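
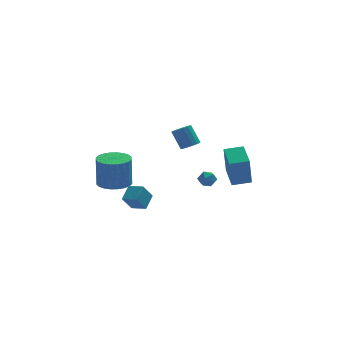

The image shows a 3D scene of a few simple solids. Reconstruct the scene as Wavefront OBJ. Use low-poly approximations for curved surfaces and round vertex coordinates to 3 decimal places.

v -3.957 -1.136 0.891
v -3.069 -0.7 0.872
v -3.074 -0.608 2.75
v -3.963 -1.044 2.769
v -3.303 -0.393 0.857
v -3.309 -0.302 2.734
v -3.637 -0.2 0.846
v -3.643 -0.108 2.724
v -4.02 -0.149 0.843
v -4.026 -0.057 2.721
v -4.394 -0.248 0.847
v -4.399 -0.157 2.724
v -4.701 -0.483 0.857
v -4.706 -0.391 2.735
v -4.894 -0.816 0.873
v -4.899 -0.725 2.751
v -4.945 -1.199 0.891
v -4.951 -1.107 2.769
v -4.846 -1.572 0.91
v -4.851 -1.48 2.788
v -4.611 -1.878 0.926
v -4.617 -1.787 2.803
v -4.277 -2.072 0.936
v -4.283 -1.98 2.814
v -3.894 -2.123 0.939
v -3.9 -2.031 2.817
v -3.521 -2.023 0.936
v -3.526 -1.932 2.813
v -3.214 -1.789 0.925
v -3.219 -1.697 2.803
v -3.021 -1.455 0.909
v -3.026 -1.364 2.787
v -2.969 -1.073 0.891
v -2.975 -0.981 2.769
v -2.457 -2.875 -0.3
v -3.021 -3.207 0.646
v -3.169 -2.286 -0.518
v -3.733 -2.618 0.428
v -1.987 -2.102 0.252
v -2.551 -2.434 1.198
v -2.699 -1.513 0.034
v -3.263 -1.845 0.98
v 3.265 2.385 -1.835
v 3.021 1.93 0.169
v 3.227 4.014 -1.47
v 2.984 3.56 0.534
v 4.436 2.38 -1.694
v 4.193 1.926 0.31
v 4.399 4.01 -1.329
v 4.155 3.555 0.675
v 0.417 -0.226 2.987
v 0.726 -0.627 3.309
v 0.293 -0.074 4.415
v -0.017 0.326 4.093
v 0.922 -0.39 3.267
v 0.488 0.163 4.373
v 0.982 -0.108 3.15
v 0.549 0.445 4.255
v 0.891 0.141 2.989
v 0.457 0.694 4.095
v 0.673 0.293 2.828
v 0.239 0.845 3.934
v 0.386 0.305 2.71
v -0.048 0.857 3.815
v 0.107 0.174 2.665
v -0.326 0.727 3.771
v -0.088 -0.063 2.707
v -0.522 0.49 3.813
v -0.149 -0.345 2.825
v -0.582 0.208 3.93
v -0.057 -0.594 2.985
v -0.491 -0.041 4.091
v 0.161 -0.745 3.146
v -0.273 -0.193 4.252
v 0.448 -0.757 3.265
v 0.014 -0.205 4.37
v 1.516 3.966 -1.995
v 1.845 4.504 -2.015
v 2.375 3.436 -2.145
v 2.704 3.974 -2.165
v 2.448 3.78 -1.622
v 1.917 4.108 -1.529
v 2.303 3.832 -2.631
v 1.772 4.16 -2.538
v 2.331 4.421 -2.408
v 2.421 4.389 -1.784
v 1.799 3.551 -2.376
v 1.889 3.519 -1.752
f 2 1 5
f 2 5 3
f 3 5 6
f 3 6 4
f 5 1 7
f 5 7 6
f 6 7 8
f 6 8 4
f 7 1 9
f 7 9 8
f 8 9 10
f 8 10 4
f 9 1 11
f 9 11 10
f 10 11 12
f 10 12 4
f 11 1 13
f 11 13 12
f 12 13 14
f 12 14 4
f 13 1 15
f 13 15 14
f 14 15 16
f 14 16 4
f 15 1 17
f 15 17 16
f 16 17 18
f 16 18 4
f 17 1 19
f 17 19 18
f 18 19 20
f 18 20 4
f 19 1 21
f 19 21 20
f 20 21 22
f 20 22 4
f 21 1 23
f 21 23 22
f 22 23 24
f 22 24 4
f 23 1 25
f 23 25 24
f 24 25 26
f 24 26 4
f 25 1 27
f 25 27 26
f 26 27 28
f 26 28 4
f 27 1 29
f 27 29 28
f 28 29 30
f 28 30 4
f 29 1 31
f 29 31 30
f 30 31 32
f 30 32 4
f 31 1 33
f 31 33 32
f 32 33 34
f 32 34 4
f 33 1 2
f 33 2 34
f 34 2 3
f 34 3 4
f 36 38 35
f 39 36 35
f 35 38 37
f 37 39 35
f 36 42 38
f 40 36 39
f 40 42 36
f 38 42 37
f 41 39 37
f 37 42 41
f 41 40 39
f 42 40 41
f 44 46 43
f 47 44 43
f 43 46 45
f 45 47 43
f 44 50 46
f 48 44 47
f 48 50 44
f 46 50 45
f 49 47 45
f 45 50 49
f 49 48 47
f 50 48 49
f 52 51 55
f 52 55 53
f 53 55 56
f 53 56 54
f 55 51 57
f 55 57 56
f 56 57 58
f 56 58 54
f 57 51 59
f 57 59 58
f 58 59 60
f 58 60 54
f 59 51 61
f 59 61 60
f 60 61 62
f 60 62 54
f 61 51 63
f 61 63 62
f 62 63 64
f 62 64 54
f 63 51 65
f 63 65 64
f 64 65 66
f 64 66 54
f 65 51 67
f 65 67 66
f 66 67 68
f 66 68 54
f 67 51 69
f 67 69 68
f 68 69 70
f 68 70 54
f 69 51 71
f 69 71 70
f 70 71 72
f 70 72 54
f 71 51 73
f 71 73 72
f 72 73 74
f 72 74 54
f 73 51 75
f 73 75 74
f 74 75 76
f 74 76 54
f 75 51 52
f 75 52 76
f 76 52 53
f 76 53 54
f 77 88 82
f 77 82 78
f 77 78 84
f 77 84 87
f 77 87 88
f 78 82 86
f 82 88 81
f 88 87 79
f 87 84 83
f 84 78 85
f 80 86 81
f 80 81 79
f 80 79 83
f 80 83 85
f 80 85 86
f 81 86 82
f 79 81 88
f 83 79 87
f 85 83 84
f 86 85 78



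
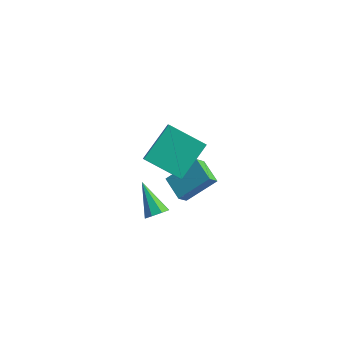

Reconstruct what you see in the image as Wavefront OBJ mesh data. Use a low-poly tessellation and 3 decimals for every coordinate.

v -2.018 -1.261 2.864
v -1.813 0.443 4.058
v -2.37 -0.815 2.288
v -2.165 0.889 3.481
v -0.255 -0.909 2.059
v -0.05 0.795 3.252
v -0.607 -0.463 1.482
v -0.402 1.241 2.676
v -2.805 2.334 -2.565
v -2.894 1.794 -1.954
v -1.819 3.451 -1.434
v -1.908 2.911 -0.823
v -1.692 1.729 -2.937
v -1.781 1.189 -2.326
v -0.706 2.846 -1.806
v -0.795 2.306 -1.195
v -2.376 0.275 -3.083
v -1.909 0.579 -2.747
v -3.664 0.965 -1.917
v -2.092 0.859 -3.115
v -2.441 0.797 -3.464
v -2.752 0.43 -3.59
v -2.842 -0.029 -3.419
v -2.659 -0.309 -3.051
v -2.31 -0.247 -2.702
v -2 0.12 -2.576
f 2 4 1
f 5 2 1
f 1 4 3
f 3 5 1
f 2 8 4
f 6 2 5
f 6 8 2
f 4 8 3
f 7 5 3
f 3 8 7
f 7 6 5
f 8 6 7
f 10 12 9
f 13 10 9
f 9 12 11
f 11 13 9
f 10 16 12
f 14 10 13
f 14 16 10
f 12 16 11
f 15 13 11
f 11 16 15
f 15 14 13
f 16 14 15
f 18 17 20
f 18 20 19
f 20 17 21
f 20 21 19
f 21 17 22
f 21 22 19
f 22 17 23
f 22 23 19
f 23 17 24
f 23 24 19
f 24 17 25
f 24 25 19
f 25 17 26
f 25 26 19
f 26 17 18
f 26 18 19



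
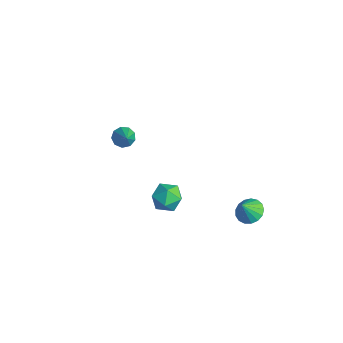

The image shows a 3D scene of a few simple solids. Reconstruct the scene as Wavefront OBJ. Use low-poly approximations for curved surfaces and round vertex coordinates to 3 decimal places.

v -3.886 -1.061 -0.74
v -3.528 -1.361 -1.206
v -2.754 -1.479 0.4
v -3.404 -0.929 -1.17
v -3.505 -0.558 -0.934
v -3.785 -0.423 -0.606
v -4.112 -0.586 -0.341
v -4.333 -0.972 -0.263
v -4.345 -1.399 -0.407
v -4.143 -1.668 -0.708
v -3.82 -1.653 -1.023
v 3.032 -2.371 1.979
v 3.884 -2.118 1.816
v 3.516 -3.622 2.564
v 4.368 -3.369 2.401
v 3.88 -2.937 3.028
v 3.581 -2.164 2.666
v 3.819 -3.576 1.714
v 3.52 -2.803 1.352
v 4.371 -2.862 1.652
v 4.409 -2.467 2.465
v 2.991 -3.273 1.915
v 3.029 -2.878 2.728
v 2.882 2.656 -3.208
v 3.314 2.078 -3.575
v 2.978 2.084 -2.192
v 3.582 2.332 -3.457
v 3.689 2.661 -3.281
v 3.611 2.989 -3.089
v 3.366 3.24 -2.925
v 3.01 3.358 -2.825
v 2.625 3.315 -2.813
v 2.299 3.121 -2.891
v 2.106 2.82 -3.042
v 2.091 2.482 -3.231
v 2.257 2.184 -3.415
v 2.566 1.994 -3.551
v 2.948 1.956 -3.609
f 2 1 4
f 2 4 3
f 4 1 5
f 4 5 3
f 5 1 6
f 5 6 3
f 6 1 7
f 6 7 3
f 7 1 8
f 7 8 3
f 8 1 9
f 8 9 3
f 9 1 10
f 9 10 3
f 10 1 11
f 10 11 3
f 11 1 2
f 11 2 3
f 12 23 17
f 12 17 13
f 12 13 19
f 12 19 22
f 12 22 23
f 13 17 21
f 17 23 16
f 23 22 14
f 22 19 18
f 19 13 20
f 15 21 16
f 15 16 14
f 15 14 18
f 15 18 20
f 15 20 21
f 16 21 17
f 14 16 23
f 18 14 22
f 20 18 19
f 21 20 13
f 25 24 27
f 25 27 26
f 27 24 28
f 27 28 26
f 28 24 29
f 28 29 26
f 29 24 30
f 29 30 26
f 30 24 31
f 30 31 26
f 31 24 32
f 31 32 26
f 32 24 33
f 32 33 26
f 33 24 34
f 33 34 26
f 34 24 35
f 34 35 26
f 35 24 36
f 35 36 26
f 36 24 37
f 36 37 26
f 37 24 38
f 37 38 26
f 38 24 25
f 38 25 26



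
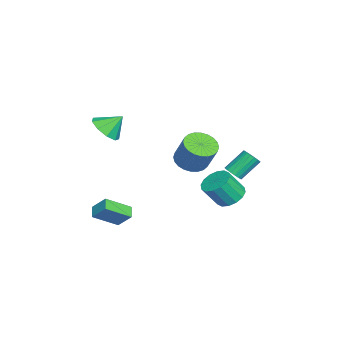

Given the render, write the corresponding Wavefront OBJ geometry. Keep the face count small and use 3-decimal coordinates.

v -0.389 -4.324 1.596
v 0.64 -4.072 1.564
v -0.591 -3.376 2.564
v 0.271 -3.666 1.09
v -0.407 -3.568 0.853
v -1.077 -3.824 0.963
v -1.425 -4.313 1.369
v -1.288 -4.808 1.882
v -0.73 -5.076 2.26
v -0.013 -4.992 2.328
v 0.528 -4.596 2.053
v -2.64 0.169 -1.7
v -2.159 0.948 -2.214
v -1.46 1.611 -0.553
v -1.94 0.831 -0.04
v -2.521 1.119 -2.13
v -1.822 1.782 -0.469
v -2.902 1.146 -1.98
v -2.202 1.809 -0.319
v -3.242 1.024 -1.788
v -2.543 1.687 -0.127
v -3.491 0.772 -1.583
v -2.792 1.434 0.078
v -3.61 0.427 -1.395
v -2.911 1.09 0.266
v -3.582 0.044 -1.254
v -2.883 0.707 0.407
v -3.41 -0.321 -1.181
v -2.711 0.342 0.48
v -3.12 -0.611 -1.187
v -2.421 0.052 0.474
v -2.758 -0.782 -1.271
v -2.059 -0.119 0.39
v -2.378 -0.809 -1.421
v -1.678 -0.146 0.24
v -2.037 -0.687 -1.613
v -1.338 -0.024 0.048
v -1.788 -0.434 -1.818
v -1.089 0.228 -0.157
v -1.669 -0.09 -2.006
v -0.97 0.573 -0.345
v -1.697 0.293 -2.147
v -0.998 0.956 -0.486
v -1.869 0.658 -2.22
v -1.17 1.321 -0.559
v -0.504 2.795 -1.475
v -0.154 3.251 -1.679
v -0.786 4.241 -0.548
v -1.136 3.785 -0.345
v -0.379 3.277 -1.828
v -1.011 4.267 -0.697
v -0.63 3.208 -1.907
v -1.262 4.197 -0.776
v -0.855 3.057 -1.9
v -1.487 4.046 -0.77
v -1.011 2.854 -1.81
v -1.643 3.843 -0.679
v -1.066 2.639 -1.653
v -1.698 3.629 -0.522
v -1.01 2.455 -1.461
v -1.642 3.445 -0.33
v -0.854 2.339 -1.272
v -1.486 3.329 -0.141
v -0.629 2.313 -1.123
v -1.261 3.303 0.008
v -0.378 2.383 -1.044
v -1.01 3.372 0.087
v -0.153 2.534 -1.05
v -0.785 3.523 0.08
v 0.003 2.737 -1.141
v -0.629 3.726 -0.01
v 0.058 2.951 -1.298
v -0.574 3.941 -0.167
v 0.002 3.135 -1.49
v -0.63 4.125 -0.359
v 1.298 -4.824 -3.742
v 1.624 -4.01 -2.837
v 0.602 -3.489 -4.692
v 0.929 -2.675 -3.787
v 2.031 -4.705 -4.113
v 2.358 -3.891 -3.208
v 1.336 -3.37 -5.063
v 1.662 -2.556 -4.158
v -1.475 2.599 -3.826
v -0.594 3.004 -3.836
v -0.184 2.146 -2.463
v -1.065 1.741 -2.454
v -0.876 3.314 -3.558
v -0.466 2.455 -2.186
v -1.318 3.431 -3.353
v -0.909 2.573 -1.98
v -1.803 3.326 -3.274
v -1.393 2.467 -1.901
v -2.2 3.026 -3.343
v -1.79 2.167 -1.97
v -2.402 2.612 -3.542
v -1.992 1.753 -2.169
v -2.356 2.194 -3.817
v -1.946 1.336 -2.444
v -2.074 1.885 -4.094
v -1.664 1.026 -2.722
v -1.631 1.767 -4.3
v -1.222 0.909 -2.927
v -1.147 1.873 -4.379
v -0.737 1.014 -3.006
v -0.75 2.173 -4.31
v -0.34 1.314 -2.937
v -0.548 2.587 -4.111
v -0.138 1.728 -2.738
f 2 1 4
f 2 4 3
f 4 1 5
f 4 5 3
f 5 1 6
f 5 6 3
f 6 1 7
f 6 7 3
f 7 1 8
f 7 8 3
f 8 1 9
f 8 9 3
f 9 1 10
f 9 10 3
f 10 1 11
f 10 11 3
f 11 1 2
f 11 2 3
f 13 12 16
f 13 16 14
f 14 16 17
f 14 17 15
f 16 12 18
f 16 18 17
f 17 18 19
f 17 19 15
f 18 12 20
f 18 20 19
f 19 20 21
f 19 21 15
f 20 12 22
f 20 22 21
f 21 22 23
f 21 23 15
f 22 12 24
f 22 24 23
f 23 24 25
f 23 25 15
f 24 12 26
f 24 26 25
f 25 26 27
f 25 27 15
f 26 12 28
f 26 28 27
f 27 28 29
f 27 29 15
f 28 12 30
f 28 30 29
f 29 30 31
f 29 31 15
f 30 12 32
f 30 32 31
f 31 32 33
f 31 33 15
f 32 12 34
f 32 34 33
f 33 34 35
f 33 35 15
f 34 12 36
f 34 36 35
f 35 36 37
f 35 37 15
f 36 12 38
f 36 38 37
f 37 38 39
f 37 39 15
f 38 12 40
f 38 40 39
f 39 40 41
f 39 41 15
f 40 12 42
f 40 42 41
f 41 42 43
f 41 43 15
f 42 12 44
f 42 44 43
f 43 44 45
f 43 45 15
f 44 12 13
f 44 13 45
f 45 13 14
f 45 14 15
f 47 46 50
f 47 50 48
f 48 50 51
f 48 51 49
f 50 46 52
f 50 52 51
f 51 52 53
f 51 53 49
f 52 46 54
f 52 54 53
f 53 54 55
f 53 55 49
f 54 46 56
f 54 56 55
f 55 56 57
f 55 57 49
f 56 46 58
f 56 58 57
f 57 58 59
f 57 59 49
f 58 46 60
f 58 60 59
f 59 60 61
f 59 61 49
f 60 46 62
f 60 62 61
f 61 62 63
f 61 63 49
f 62 46 64
f 62 64 63
f 63 64 65
f 63 65 49
f 64 46 66
f 64 66 65
f 65 66 67
f 65 67 49
f 66 46 68
f 66 68 67
f 67 68 69
f 67 69 49
f 68 46 70
f 68 70 69
f 69 70 71
f 69 71 49
f 70 46 72
f 70 72 71
f 71 72 73
f 71 73 49
f 72 46 74
f 72 74 73
f 73 74 75
f 73 75 49
f 74 46 47
f 74 47 75
f 75 47 48
f 75 48 49
f 77 79 76
f 80 77 76
f 76 79 78
f 78 80 76
f 77 83 79
f 81 77 80
f 81 83 77
f 79 83 78
f 82 80 78
f 78 83 82
f 82 81 80
f 83 81 82
f 85 84 88
f 85 88 86
f 86 88 89
f 86 89 87
f 88 84 90
f 88 90 89
f 89 90 91
f 89 91 87
f 90 84 92
f 90 92 91
f 91 92 93
f 91 93 87
f 92 84 94
f 92 94 93
f 93 94 95
f 93 95 87
f 94 84 96
f 94 96 95
f 95 96 97
f 95 97 87
f 96 84 98
f 96 98 97
f 97 98 99
f 97 99 87
f 98 84 100
f 98 100 99
f 99 100 101
f 99 101 87
f 100 84 102
f 100 102 101
f 101 102 103
f 101 103 87
f 102 84 104
f 102 104 103
f 103 104 105
f 103 105 87
f 104 84 106
f 104 106 105
f 105 106 107
f 105 107 87
f 106 84 108
f 106 108 107
f 107 108 109
f 107 109 87
f 108 84 85
f 108 85 109
f 109 85 86
f 109 86 87



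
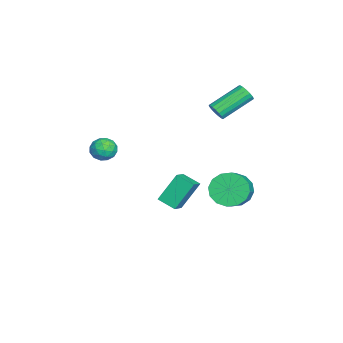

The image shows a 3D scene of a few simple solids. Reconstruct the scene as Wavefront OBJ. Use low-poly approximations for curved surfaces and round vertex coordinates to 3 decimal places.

v 1.298 -2.744 1.953
v 1.783 -2.182 2.103
v 2.237 -3.518 1.817
v 2.722 -2.956 1.967
v 2.274 -3.226 2.514
v 1.693 -2.748 2.599
v 2.327 -2.952 1.321
v 1.746 -2.474 1.406
v 2.418 -2.311 1.713
v 2.386 -2.48 2.45
v 1.634 -3.22 1.47
v 1.602 -3.389 2.207
v 1.458 -2.395 2.04
v 2.562 -3.305 1.88
v 2.299 -3.464 2.201
v 2.584 -3.133 2.29
v 1.405 -2.728 2.331
v 1.69 -2.397 2.42
v 1.979 -3.011 2.661
v 2.33 -3.303 1.5
v 2.615 -2.972 1.589
v 1.436 -2.567 1.63
v 1.721 -2.236 1.719
v 2.041 -2.689 1.259
v 2.116 -2.14 1.899
v 2.669 -2.595 1.819
v 2.436 -2.593 1.44
v 2.095 -2.312 1.489
v 2.097 -2.24 2.333
v 2.65 -2.695 2.252
v 2.386 -2.854 2.574
v 2.045 -2.573 2.624
v 2.471 -2.316 2.103
v 1.37 -3.005 1.668
v 1.923 -3.46 1.587
v 1.975 -3.127 1.296
v 1.634 -2.846 1.346
v 1.351 -3.105 2.101
v 1.904 -3.56 2.021
v 1.925 -3.388 2.431
v 1.584 -3.107 2.48
v 1.549 -3.384 1.817
v 2.481 3.732 -0.297
v 3.039 3.664 -1.173
v 4.397 3.54 -0.298
v 3.839 3.608 0.577
v 3.016 4.19 -1.063
v 4.374 4.066 -0.188
v 2.85 4.594 -0.748
v 4.208 4.47 0.127
v 2.585 4.767 -0.312
v 3.943 4.643 0.563
v 2.292 4.662 0.127
v 3.65 4.538 1.002
v 2.05 4.309 0.453
v 3.408 4.185 1.328
v 1.923 3.8 0.578
v 3.281 3.676 1.453
v 1.946 3.274 0.468
v 3.304 3.15 1.343
v 2.112 2.87 0.153
v 3.47 2.746 1.028
v 2.377 2.697 -0.283
v 3.735 2.573 0.592
v 2.67 2.802 -0.722
v 4.028 2.678 0.153
v 2.912 3.155 -1.048
v 4.27 3.031 -0.173
v -1.939 -0.227 -4.049
v -2.524 0.711 -2.479
v -1.47 0.723 -4.441
v -2.055 1.661 -2.872
v -1.005 -0.481 -3.548
v -1.59 0.457 -1.979
v -0.536 0.469 -3.941
v -1.121 1.407 -2.371
v -2.662 2.406 2.315
v -2.416 2.235 2.823
v -3.453 3.742 3.834
v -3.698 3.914 3.325
v -2.235 2.427 2.722
v -3.272 3.934 3.733
v -2.152 2.614 2.528
v -3.189 4.121 3.539
v -2.186 2.754 2.285
v -3.223 4.261 3.296
v -2.328 2.814 2.049
v -3.365 4.321 3.059
v -2.547 2.781 1.873
v -3.584 4.288 2.884
v -2.792 2.662 1.799
v -3.829 4.169 2.81
v -3.007 2.485 1.843
v -4.044 3.992 2.854
v -3.143 2.289 1.995
v -4.18 3.796 3.006
v -3.169 2.121 2.22
v -4.206 3.628 3.231
v -3.078 2.018 2.467
v -4.115 3.525 3.478
v -2.892 2.004 2.679
v -3.929 3.511 3.69
v -2.653 2.082 2.807
v -3.69 3.589 3.818
f 1 38 17
f 38 12 41
f 17 41 6
f 38 41 17
f 1 17 13
f 17 6 18
f 13 18 2
f 17 18 13
f 1 13 22
f 13 2 23
f 22 23 8
f 13 23 22
f 1 22 34
f 22 8 37
f 34 37 11
f 22 37 34
f 1 34 38
f 34 11 42
f 38 42 12
f 34 42 38
f 2 18 29
f 18 6 32
f 29 32 10
f 18 32 29
f 6 41 19
f 41 12 40
f 19 40 5
f 41 40 19
f 12 42 39
f 42 11 35
f 39 35 3
f 42 35 39
f 11 37 36
f 37 8 24
f 36 24 7
f 37 24 36
f 8 23 28
f 23 2 25
f 28 25 9
f 23 25 28
f 4 30 16
f 30 10 31
f 16 31 5
f 30 31 16
f 4 16 14
f 16 5 15
f 14 15 3
f 16 15 14
f 4 14 21
f 14 3 20
f 21 20 7
f 14 20 21
f 4 21 26
f 21 7 27
f 26 27 9
f 21 27 26
f 4 26 30
f 26 9 33
f 30 33 10
f 26 33 30
f 5 31 19
f 31 10 32
f 19 32 6
f 31 32 19
f 3 15 39
f 15 5 40
f 39 40 12
f 15 40 39
f 7 20 36
f 20 3 35
f 36 35 11
f 20 35 36
f 9 27 28
f 27 7 24
f 28 24 8
f 27 24 28
f 10 33 29
f 33 9 25
f 29 25 2
f 33 25 29
f 44 43 47
f 44 47 45
f 45 47 48
f 45 48 46
f 47 43 49
f 47 49 48
f 48 49 50
f 48 50 46
f 49 43 51
f 49 51 50
f 50 51 52
f 50 52 46
f 51 43 53
f 51 53 52
f 52 53 54
f 52 54 46
f 53 43 55
f 53 55 54
f 54 55 56
f 54 56 46
f 55 43 57
f 55 57 56
f 56 57 58
f 56 58 46
f 57 43 59
f 57 59 58
f 58 59 60
f 58 60 46
f 59 43 61
f 59 61 60
f 60 61 62
f 60 62 46
f 61 43 63
f 61 63 62
f 62 63 64
f 62 64 46
f 63 43 65
f 63 65 64
f 64 65 66
f 64 66 46
f 65 43 67
f 65 67 66
f 66 67 68
f 66 68 46
f 67 43 44
f 67 44 68
f 68 44 45
f 68 45 46
f 70 72 69
f 73 70 69
f 69 72 71
f 71 73 69
f 70 76 72
f 74 70 73
f 74 76 70
f 72 76 71
f 75 73 71
f 71 76 75
f 75 74 73
f 76 74 75
f 78 77 81
f 78 81 79
f 79 81 82
f 79 82 80
f 81 77 83
f 81 83 82
f 82 83 84
f 82 84 80
f 83 77 85
f 83 85 84
f 84 85 86
f 84 86 80
f 85 77 87
f 85 87 86
f 86 87 88
f 86 88 80
f 87 77 89
f 87 89 88
f 88 89 90
f 88 90 80
f 89 77 91
f 89 91 90
f 90 91 92
f 90 92 80
f 91 77 93
f 91 93 92
f 92 93 94
f 92 94 80
f 93 77 95
f 93 95 94
f 94 95 96
f 94 96 80
f 95 77 97
f 95 97 96
f 96 97 98
f 96 98 80
f 97 77 99
f 97 99 98
f 98 99 100
f 98 100 80
f 99 77 101
f 99 101 100
f 100 101 102
f 100 102 80
f 101 77 103
f 101 103 102
f 102 103 104
f 102 104 80
f 103 77 78
f 103 78 104
f 104 78 79
f 104 79 80



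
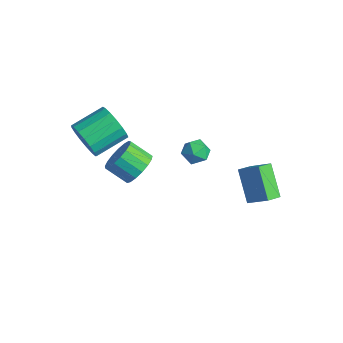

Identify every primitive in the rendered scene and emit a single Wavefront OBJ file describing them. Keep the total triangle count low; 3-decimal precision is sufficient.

v 0.888 -2.237 1.183
v 1.479 -2.152 1.935
v 0.583 -2.778 2.709
v -0.008 -2.863 1.957
v 1.225 -1.769 1.95
v 0.329 -2.395 2.725
v 0.894 -1.494 1.79
v -0.002 -2.12 2.565
v 0.562 -1.388 1.491
v -0.335 -2.015 2.266
v 0.304 -1.477 1.121
v -0.592 -2.104 1.896
v 0.18 -1.741 0.765
v -0.716 -2.367 1.54
v 0.219 -2.117 0.505
v -0.677 -2.744 1.28
v 0.41 -2.522 0.4
v -0.486 -3.148 1.175
v 0.712 -2.861 0.474
v -0.185 -3.487 1.249
v 1.053 -3.057 0.711
v 0.157 -3.683 1.486
v 1.357 -3.065 1.056
v 0.461 -3.691 1.83
v 1.553 -2.884 1.429
v 0.657 -3.51 2.204
v 1.597 -2.554 1.747
v 0.701 -3.18 2.521
v -2.012 3.392 -2.112
v -1.385 3.588 -2.621
v -1.855 2.092 -2.419
v -1.228 2.288 -2.928
v -1.138 2.371 -2.106
v -1.235 3.174 -1.917
v -2.005 2.506 -3.123
v -2.102 3.309 -2.934
v -1.381 3.04 -3.246
v -0.845 2.957 -2.617
v -2.395 2.723 -2.423
v -1.859 2.64 -1.794
v -1.072 -4.066 2.841
v -0.493 -4.375 3.66
v -0.388 -2.642 4.238
v -0.968 -2.334 3.419
v -0.153 -4.276 3.303
v -0.048 -2.543 3.881
v -0.024 -4.13 2.84
v 0.081 -2.397 3.418
v -0.136 -3.968 2.377
v -0.031 -2.235 2.955
v -0.461 -3.83 2.02
v -0.357 -2.097 2.599
v -0.927 -3.745 1.852
v -0.822 -2.012 2.43
v -1.426 -3.734 1.91
v -1.322 -2.001 2.488
v -1.844 -3.8 2.181
v -1.74 -2.067 2.759
v -2.086 -3.926 2.603
v -1.981 -2.193 3.182
v -2.095 -4.085 3.08
v -1.99 -2.352 3.659
v -1.869 -4.239 3.502
v -1.765 -2.506 4.081
v -1.462 -4.354 3.773
v -1.357 -2.621 4.351
v -0.965 -4.403 3.83
v -0.86 -2.67 4.408
v 3.964 1.883 -1.41
v 2.674 2.261 -0.025
v 3.818 2.745 -1.781
v 2.528 3.123 -0.396
v 4.932 2.377 -0.644
v 3.642 2.755 0.741
v 4.786 3.239 -1.015
v 3.496 3.617 0.37
f 2 1 5
f 2 5 3
f 3 5 6
f 3 6 4
f 5 1 7
f 5 7 6
f 6 7 8
f 6 8 4
f 7 1 9
f 7 9 8
f 8 9 10
f 8 10 4
f 9 1 11
f 9 11 10
f 10 11 12
f 10 12 4
f 11 1 13
f 11 13 12
f 12 13 14
f 12 14 4
f 13 1 15
f 13 15 14
f 14 15 16
f 14 16 4
f 15 1 17
f 15 17 16
f 16 17 18
f 16 18 4
f 17 1 19
f 17 19 18
f 18 19 20
f 18 20 4
f 19 1 21
f 19 21 20
f 20 21 22
f 20 22 4
f 21 1 23
f 21 23 22
f 22 23 24
f 22 24 4
f 23 1 25
f 23 25 24
f 24 25 26
f 24 26 4
f 25 1 27
f 25 27 26
f 26 27 28
f 26 28 4
f 27 1 2
f 27 2 28
f 28 2 3
f 28 3 4
f 29 40 34
f 29 34 30
f 29 30 36
f 29 36 39
f 29 39 40
f 30 34 38
f 34 40 33
f 40 39 31
f 39 36 35
f 36 30 37
f 32 38 33
f 32 33 31
f 32 31 35
f 32 35 37
f 32 37 38
f 33 38 34
f 31 33 40
f 35 31 39
f 37 35 36
f 38 37 30
f 42 41 45
f 42 45 43
f 43 45 46
f 43 46 44
f 45 41 47
f 45 47 46
f 46 47 48
f 46 48 44
f 47 41 49
f 47 49 48
f 48 49 50
f 48 50 44
f 49 41 51
f 49 51 50
f 50 51 52
f 50 52 44
f 51 41 53
f 51 53 52
f 52 53 54
f 52 54 44
f 53 41 55
f 53 55 54
f 54 55 56
f 54 56 44
f 55 41 57
f 55 57 56
f 56 57 58
f 56 58 44
f 57 41 59
f 57 59 58
f 58 59 60
f 58 60 44
f 59 41 61
f 59 61 60
f 60 61 62
f 60 62 44
f 61 41 63
f 61 63 62
f 62 63 64
f 62 64 44
f 63 41 65
f 63 65 64
f 64 65 66
f 64 66 44
f 65 41 67
f 65 67 66
f 66 67 68
f 66 68 44
f 67 41 42
f 67 42 68
f 68 42 43
f 68 43 44
f 70 72 69
f 73 70 69
f 69 72 71
f 71 73 69
f 70 76 72
f 74 70 73
f 74 76 70
f 72 76 71
f 75 73 71
f 71 76 75
f 75 74 73
f 76 74 75



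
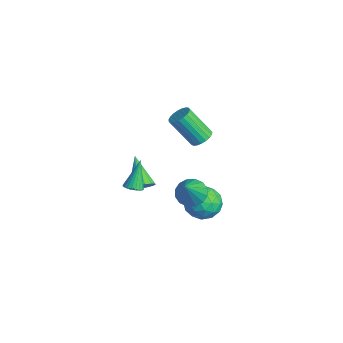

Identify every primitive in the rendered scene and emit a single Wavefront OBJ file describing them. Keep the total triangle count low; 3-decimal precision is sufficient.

v 0.264 -4.121 -1.651
v 0.746 -4.189 -1.441
v -0.284 -3.499 -0.189
v 0.762 -3.997 -1.517
v 0.702 -3.824 -1.613
v 0.575 -3.696 -1.714
v 0.401 -3.633 -1.807
v 0.206 -3.644 -1.875
v 0.02 -3.727 -1.909
v -0.129 -3.871 -1.904
v -0.218 -4.052 -1.861
v -0.234 -4.244 -1.785
v -0.174 -4.417 -1.689
v -0.047 -4.545 -1.587
v 0.127 -4.608 -1.495
v 0.322 -4.597 -1.426
v 0.508 -4.514 -1.392
v 0.657 -4.37 -1.397
v -3.615 1.212 -2.748
v -3.015 0.94 -2.627
v -3.764 -0.003 -1.031
v -4.365 0.268 -1.152
v -3.002 1.177 -2.481
v -3.751 0.233 -0.884
v -3.095 1.42 -2.381
v -3.844 0.476 -0.785
v -3.278 1.627 -2.345
v -4.027 0.683 -0.748
v -3.519 1.762 -2.378
v -4.269 0.818 -0.782
v -3.777 1.802 -2.475
v -4.527 0.858 -0.879
v -4.007 1.74 -2.62
v -4.757 0.796 -1.024
v -4.169 1.587 -2.787
v -4.919 0.643 -1.19
v -4.236 1.368 -2.947
v -4.985 0.425 -1.351
v -4.195 1.123 -3.073
v -4.944 0.18 -1.476
v -4.054 0.893 -3.142
v -4.803 -0.05 -1.546
v -3.837 0.718 -3.144
v -4.586 -0.225 -1.547
v -3.582 0.629 -3.077
v -4.331 -0.315 -1.481
v -3.332 0.64 -2.953
v -4.082 -0.303 -1.357
v -3.132 0.75 -2.794
v -3.881 -0.193 -1.198
v 2.295 -1.94 -1.119
v 2.984 -1.613 -1.39
v 3.325 -2.74 0.539
v 2.815 -1.319 -1.143
v 2.506 -1.192 -0.889
v 2.14 -1.266 -0.697
v 1.816 -1.519 -0.618
v 1.62 -1.886 -0.674
v 1.605 -2.267 -0.848
v 1.774 -2.56 -1.095
v 2.083 -2.687 -1.349
v 2.449 -2.614 -1.54
v 2.773 -2.36 -1.619
v 2.969 -1.993 -1.564
v -1.825 -2.825 -3.815
v -1.412 -2.497 -3.354
v -3.295 -2.615 -2.645
v -1.543 -2.234 -3.566
v -1.75 -2.129 -3.845
v -1.977 -2.211 -4.115
v -2.163 -2.457 -4.305
v -2.259 -2.801 -4.364
v -2.238 -3.152 -4.275
v -2.107 -3.415 -4.064
v -1.9 -3.52 -3.785
v -1.674 -3.438 -3.515
v -1.487 -3.193 -3.325
v -1.392 -2.848 -3.266
v 1.811 -0.225 -2.449
v 2.405 -0.665 -1.746
v 1.555 -1.695 -3.154
v 2.149 -2.135 -2.451
v 1.242 -1.751 -2.185
v 1.401 -0.843 -1.749
v 2.559 -1.517 -3.151
v 2.718 -0.609 -2.715
v 2.867 -1.464 -2.18
v 2.053 -1.608 -1.583
v 1.907 -0.752 -3.317
v 1.093 -0.896 -2.72
v 2.131 -0.316 -2.036
v 1.829 -2.044 -2.864
v 1.297 -1.818 -2.708
v 1.646 -2.077 -2.295
v 1.54 -0.42 -2.037
v 1.889 -0.679 -1.624
v 1.206 -1.317 -1.882
v 2.071 -1.681 -3.276
v 2.42 -1.94 -2.863
v 2.314 -0.283 -2.605
v 2.663 -0.542 -2.192
v 2.754 -1.043 -3.018
v 2.751 -1.044 -1.878
v 2.601 -1.908 -2.292
v 2.842 -1.545 -2.703
v 2.935 -1.011 -2.447
v 2.273 -1.129 -1.527
v 2.122 -1.993 -1.941
v 1.59 -1.768 -1.784
v 1.683 -1.234 -1.528
v 2.545 -1.599 -1.782
v 1.838 -0.367 -2.959
v 1.687 -1.231 -3.373
v 2.277 -1.126 -3.372
v 2.37 -0.592 -3.116
v 1.359 -0.452 -2.608
v 1.209 -1.316 -3.022
v 1.025 -1.349 -2.453
v 1.118 -0.815 -2.197
v 1.415 -0.761 -3.118
f 2 1 4
f 2 4 3
f 4 1 5
f 4 5 3
f 5 1 6
f 5 6 3
f 6 1 7
f 6 7 3
f 7 1 8
f 7 8 3
f 8 1 9
f 8 9 3
f 9 1 10
f 9 10 3
f 10 1 11
f 10 11 3
f 11 1 12
f 11 12 3
f 12 1 13
f 12 13 3
f 13 1 14
f 13 14 3
f 14 1 15
f 14 15 3
f 15 1 16
f 15 16 3
f 16 1 17
f 16 17 3
f 17 1 18
f 17 18 3
f 18 1 2
f 18 2 3
f 20 19 23
f 20 23 21
f 21 23 24
f 21 24 22
f 23 19 25
f 23 25 24
f 24 25 26
f 24 26 22
f 25 19 27
f 25 27 26
f 26 27 28
f 26 28 22
f 27 19 29
f 27 29 28
f 28 29 30
f 28 30 22
f 29 19 31
f 29 31 30
f 30 31 32
f 30 32 22
f 31 19 33
f 31 33 32
f 32 33 34
f 32 34 22
f 33 19 35
f 33 35 34
f 34 35 36
f 34 36 22
f 35 19 37
f 35 37 36
f 36 37 38
f 36 38 22
f 37 19 39
f 37 39 38
f 38 39 40
f 38 40 22
f 39 19 41
f 39 41 40
f 40 41 42
f 40 42 22
f 41 19 43
f 41 43 42
f 42 43 44
f 42 44 22
f 43 19 45
f 43 45 44
f 44 45 46
f 44 46 22
f 45 19 47
f 45 47 46
f 46 47 48
f 46 48 22
f 47 19 49
f 47 49 48
f 48 49 50
f 48 50 22
f 49 19 20
f 49 20 50
f 50 20 21
f 50 21 22
f 52 51 54
f 52 54 53
f 54 51 55
f 54 55 53
f 55 51 56
f 55 56 53
f 56 51 57
f 56 57 53
f 57 51 58
f 57 58 53
f 58 51 59
f 58 59 53
f 59 51 60
f 59 60 53
f 60 51 61
f 60 61 53
f 61 51 62
f 61 62 53
f 62 51 63
f 62 63 53
f 63 51 64
f 63 64 53
f 64 51 52
f 64 52 53
f 66 65 68
f 66 68 67
f 68 65 69
f 68 69 67
f 69 65 70
f 69 70 67
f 70 65 71
f 70 71 67
f 71 65 72
f 71 72 67
f 72 65 73
f 72 73 67
f 73 65 74
f 73 74 67
f 74 65 75
f 74 75 67
f 75 65 76
f 75 76 67
f 76 65 77
f 76 77 67
f 77 65 78
f 77 78 67
f 78 65 66
f 78 66 67
f 79 116 95
f 116 90 119
f 95 119 84
f 116 119 95
f 79 95 91
f 95 84 96
f 91 96 80
f 95 96 91
f 79 91 100
f 91 80 101
f 100 101 86
f 91 101 100
f 79 100 112
f 100 86 115
f 112 115 89
f 100 115 112
f 79 112 116
f 112 89 120
f 116 120 90
f 112 120 116
f 80 96 107
f 96 84 110
f 107 110 88
f 96 110 107
f 84 119 97
f 119 90 118
f 97 118 83
f 119 118 97
f 90 120 117
f 120 89 113
f 117 113 81
f 120 113 117
f 89 115 114
f 115 86 102
f 114 102 85
f 115 102 114
f 86 101 106
f 101 80 103
f 106 103 87
f 101 103 106
f 82 108 94
f 108 88 109
f 94 109 83
f 108 109 94
f 82 94 92
f 94 83 93
f 92 93 81
f 94 93 92
f 82 92 99
f 92 81 98
f 99 98 85
f 92 98 99
f 82 99 104
f 99 85 105
f 104 105 87
f 99 105 104
f 82 104 108
f 104 87 111
f 108 111 88
f 104 111 108
f 83 109 97
f 109 88 110
f 97 110 84
f 109 110 97
f 81 93 117
f 93 83 118
f 117 118 90
f 93 118 117
f 85 98 114
f 98 81 113
f 114 113 89
f 98 113 114
f 87 105 106
f 105 85 102
f 106 102 86
f 105 102 106
f 88 111 107
f 111 87 103
f 107 103 80
f 111 103 107



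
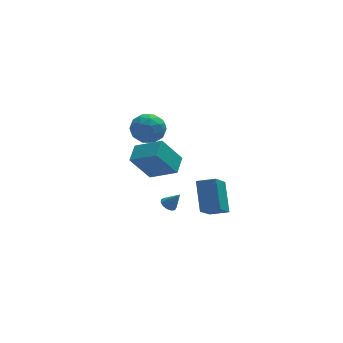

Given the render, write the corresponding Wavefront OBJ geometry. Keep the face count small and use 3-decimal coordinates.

v -3.012 3.951 2.436
v -2.047 4.488 2.174
v -2.093 2.872 3.606
v -1.128 3.409 3.344
v -1.938 3.95 3.927
v -2.506 4.617 3.205
v -1.634 2.743 2.575
v -2.202 3.41 1.853
v -1.195 3.742 2.26
v -1.383 4.488 3.096
v -2.757 2.872 2.684
v -2.945 3.618 3.52
v -2.61 4.314 2.203
v -1.53 3.046 3.577
v -2.006 3.363 3.921
v -1.439 3.679 3.766
v -2.88 4.39 2.808
v -2.312 4.706 2.654
v -2.249 4.389 3.685
v -1.828 2.654 3.126
v -1.26 2.97 2.972
v -2.701 3.681 2.014
v -2.134 3.997 1.859
v -1.891 2.971 2.095
v -1.542 4.192 2.099
v -1.002 3.557 2.786
v -1.299 3.166 2.335
v -1.633 3.558 1.91
v -1.652 4.63 2.59
v -1.113 3.995 3.278
v -1.589 4.313 3.621
v -1.922 4.705 3.196
v -1.152 4.191 2.641
v -3.027 3.365 2.502
v -2.488 2.73 3.19
v -2.218 2.655 2.584
v -2.551 3.047 2.159
v -3.138 3.803 2.994
v -2.598 3.168 3.681
v -2.507 3.802 3.87
v -2.841 4.194 3.445
v -2.988 3.169 3.139
v -2.56 -3.821 1.547
v -2.135 -3.618 1.328
v -1.98 -4.079 2.433
v -2.263 -3.4 1.475
v -2.486 -3.316 1.646
v -2.732 -3.392 1.785
v -2.924 -3.604 1.849
v -3 -3.885 1.817
v -2.937 -4.146 1.699
v -2.754 -4.303 1.533
v -2.509 -4.308 1.372
v -2.281 -4.157 1.266
v -2.141 -3.9 1.249
v -0.077 -3.139 -0.166
v -0.92 -4.354 1.059
v 0.037 -1.705 1.336
v -0.805 -2.919 2.561
v 0.945 -3.541 0.139
v 0.103 -4.755 1.364
v 1.06 -2.106 1.641
v 0.217 -3.321 2.866
v -2.204 0.673 2.543
v -1.661 1.766 2.991
v -3.58 1.726 1.648
v -3.037 2.818 2.096
v -1.003 0.782 0.824
v -0.46 1.874 1.272
v -2.379 1.834 -0.071
v -1.836 2.927 0.377
f 1 38 17
f 38 12 41
f 17 41 6
f 38 41 17
f 1 17 13
f 17 6 18
f 13 18 2
f 17 18 13
f 1 13 22
f 13 2 23
f 22 23 8
f 13 23 22
f 1 22 34
f 22 8 37
f 34 37 11
f 22 37 34
f 1 34 38
f 34 11 42
f 38 42 12
f 34 42 38
f 2 18 29
f 18 6 32
f 29 32 10
f 18 32 29
f 6 41 19
f 41 12 40
f 19 40 5
f 41 40 19
f 12 42 39
f 42 11 35
f 39 35 3
f 42 35 39
f 11 37 36
f 37 8 24
f 36 24 7
f 37 24 36
f 8 23 28
f 23 2 25
f 28 25 9
f 23 25 28
f 4 30 16
f 30 10 31
f 16 31 5
f 30 31 16
f 4 16 14
f 16 5 15
f 14 15 3
f 16 15 14
f 4 14 21
f 14 3 20
f 21 20 7
f 14 20 21
f 4 21 26
f 21 7 27
f 26 27 9
f 21 27 26
f 4 26 30
f 26 9 33
f 30 33 10
f 26 33 30
f 5 31 19
f 31 10 32
f 19 32 6
f 31 32 19
f 3 15 39
f 15 5 40
f 39 40 12
f 15 40 39
f 7 20 36
f 20 3 35
f 36 35 11
f 20 35 36
f 9 27 28
f 27 7 24
f 28 24 8
f 27 24 28
f 10 33 29
f 33 9 25
f 29 25 2
f 33 25 29
f 44 43 46
f 44 46 45
f 46 43 47
f 46 47 45
f 47 43 48
f 47 48 45
f 48 43 49
f 48 49 45
f 49 43 50
f 49 50 45
f 50 43 51
f 50 51 45
f 51 43 52
f 51 52 45
f 52 43 53
f 52 53 45
f 53 43 54
f 53 54 45
f 54 43 55
f 54 55 45
f 55 43 44
f 55 44 45
f 57 59 56
f 60 57 56
f 56 59 58
f 58 60 56
f 57 63 59
f 61 57 60
f 61 63 57
f 59 63 58
f 62 60 58
f 58 63 62
f 62 61 60
f 63 61 62
f 65 67 64
f 68 65 64
f 64 67 66
f 66 68 64
f 65 71 67
f 69 65 68
f 69 71 65
f 67 71 66
f 70 68 66
f 66 71 70
f 70 69 68
f 71 69 70



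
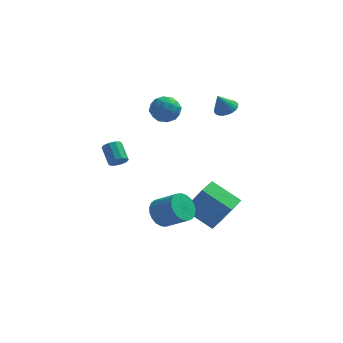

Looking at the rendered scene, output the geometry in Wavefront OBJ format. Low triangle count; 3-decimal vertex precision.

v 1.53 -0.419 -5.417
v -0.048 0.049 -4.408
v 1.889 0.694 -5.371
v 0.311 1.161 -4.362
v 2.549 -0.821 -3.638
v 0.971 -0.354 -2.629
v 2.908 0.291 -3.592
v 1.33 0.759 -2.583
v -2.76 -3.27 0.734
v -2.535 -3.503 1.141
v -3.014 -2.722 1.853
v -3.24 -2.49 1.446
v -2.333 -3.278 1.031
v -2.813 -2.497 1.742
v -2.294 -3.05 0.807
v -2.774 -2.27 1.518
v -2.434 -2.907 0.556
v -2.914 -2.126 1.267
v -2.698 -2.902 0.372
v -3.178 -2.122 1.084
v -2.986 -3.038 0.327
v -3.465 -2.257 1.039
v -3.187 -3.263 0.438
v -3.667 -2.482 1.149
v -3.226 -3.49 0.662
v -3.706 -2.71 1.373
v -3.086 -3.634 0.913
v -3.566 -2.853 1.624
v -2.822 -3.638 1.096
v -3.302 -2.858 1.808
v 1.765 2.696 1.847
v 2.075 3.219 2.15
v 1.355 2.344 2.873
v 1.839 3.326 2.092
v 1.592 3.336 1.997
v 1.37 3.249 1.879
v 1.209 3.078 1.756
v 1.133 2.849 1.647
v 1.152 2.596 1.568
v 1.265 2.358 1.532
v 1.454 2.172 1.543
v 1.69 2.066 1.601
v 1.937 2.056 1.696
v 2.159 2.143 1.814
v 2.32 2.314 1.937
v 2.396 2.543 2.046
v 2.377 2.796 2.125
v 2.264 3.033 2.161
v -1.339 2.013 2.296
v -0.524 1.709 2.142
v -1.816 0.671 2.418
v -1.001 0.367 2.264
v -1.179 0.79 3.019
v -0.884 1.619 2.943
v -1.456 0.761 1.617
v -1.161 1.59 1.541
v -0.596 0.935 1.722
v -0.425 0.953 2.588
v -1.915 1.427 1.972
v -1.744 1.445 2.838
v -0.89 1.979 2.208
v -1.45 0.401 2.352
v -1.555 0.65 2.796
v -1.076 0.471 2.705
v -1.101 1.926 2.679
v -0.622 1.747 2.588
v -1.007 1.207 3.104
v -1.718 0.633 1.972
v -1.239 0.454 1.881
v -1.264 1.909 1.855
v -0.785 1.73 1.764
v -1.333 1.173 1.456
v -0.453 1.345 1.87
v -0.734 0.557 1.942
v -1.001 0.788 1.562
v -0.828 1.275 1.518
v -0.353 1.356 2.38
v -0.633 0.567 2.452
v -0.738 0.816 2.895
v -0.564 1.303 2.851
v -0.395 0.901 2.133
v -1.707 1.813 2.108
v -1.987 1.024 2.18
v -1.776 1.077 1.709
v -1.602 1.564 1.665
v -1.606 1.823 2.618
v -1.887 1.035 2.69
v -1.512 1.105 3.042
v -1.339 1.592 2.998
v -1.945 1.479 2.427
v -0.91 -1.644 -3.738
v -0.61 -2.121 -4.427
v 0.59 -2.573 -3.591
v 0.29 -2.096 -2.902
v -0.447 -1.794 -4.483
v 0.753 -2.245 -3.648
v -0.364 -1.44 -4.411
v 0.835 -1.892 -3.575
v -0.376 -1.122 -4.222
v 0.824 -1.574 -3.387
v -0.48 -0.894 -3.95
v 0.72 -1.346 -3.114
v -0.658 -0.796 -3.641
v 0.541 -1.247 -2.805
v -0.88 -0.845 -3.348
v 0.319 -1.296 -2.513
v -1.107 -1.031 -3.123
v 0.093 -1.483 -2.288
v -1.3 -1.324 -3.005
v -0.1 -1.775 -2.169
v -1.425 -1.672 -3.013
v -0.226 -2.124 -2.177
v -1.461 -2.016 -3.146
v -0.262 -2.467 -2.311
v -1.402 -2.295 -3.382
v -0.203 -2.746 -2.546
v -1.258 -2.461 -3.679
v -0.058 -2.913 -2.844
v -1.053 -2.487 -3.987
v 0.146 -2.938 -3.151
v -0.824 -2.366 -4.251
v 0.376 -2.818 -3.415
f 2 4 1
f 5 2 1
f 1 4 3
f 3 5 1
f 2 8 4
f 6 2 5
f 6 8 2
f 4 8 3
f 7 5 3
f 3 8 7
f 7 6 5
f 8 6 7
f 10 9 13
f 10 13 11
f 11 13 14
f 11 14 12
f 13 9 15
f 13 15 14
f 14 15 16
f 14 16 12
f 15 9 17
f 15 17 16
f 16 17 18
f 16 18 12
f 17 9 19
f 17 19 18
f 18 19 20
f 18 20 12
f 19 9 21
f 19 21 20
f 20 21 22
f 20 22 12
f 21 9 23
f 21 23 22
f 22 23 24
f 22 24 12
f 23 9 25
f 23 25 24
f 24 25 26
f 24 26 12
f 25 9 27
f 25 27 26
f 26 27 28
f 26 28 12
f 27 9 29
f 27 29 28
f 28 29 30
f 28 30 12
f 29 9 10
f 29 10 30
f 30 10 11
f 30 11 12
f 32 31 34
f 32 34 33
f 34 31 35
f 34 35 33
f 35 31 36
f 35 36 33
f 36 31 37
f 36 37 33
f 37 31 38
f 37 38 33
f 38 31 39
f 38 39 33
f 39 31 40
f 39 40 33
f 40 31 41
f 40 41 33
f 41 31 42
f 41 42 33
f 42 31 43
f 42 43 33
f 43 31 44
f 43 44 33
f 44 31 45
f 44 45 33
f 45 31 46
f 45 46 33
f 46 31 47
f 46 47 33
f 47 31 48
f 47 48 33
f 48 31 32
f 48 32 33
f 49 86 65
f 86 60 89
f 65 89 54
f 86 89 65
f 49 65 61
f 65 54 66
f 61 66 50
f 65 66 61
f 49 61 70
f 61 50 71
f 70 71 56
f 61 71 70
f 49 70 82
f 70 56 85
f 82 85 59
f 70 85 82
f 49 82 86
f 82 59 90
f 86 90 60
f 82 90 86
f 50 66 77
f 66 54 80
f 77 80 58
f 66 80 77
f 54 89 67
f 89 60 88
f 67 88 53
f 89 88 67
f 60 90 87
f 90 59 83
f 87 83 51
f 90 83 87
f 59 85 84
f 85 56 72
f 84 72 55
f 85 72 84
f 56 71 76
f 71 50 73
f 76 73 57
f 71 73 76
f 52 78 64
f 78 58 79
f 64 79 53
f 78 79 64
f 52 64 62
f 64 53 63
f 62 63 51
f 64 63 62
f 52 62 69
f 62 51 68
f 69 68 55
f 62 68 69
f 52 69 74
f 69 55 75
f 74 75 57
f 69 75 74
f 52 74 78
f 74 57 81
f 78 81 58
f 74 81 78
f 53 79 67
f 79 58 80
f 67 80 54
f 79 80 67
f 51 63 87
f 63 53 88
f 87 88 60
f 63 88 87
f 55 68 84
f 68 51 83
f 84 83 59
f 68 83 84
f 57 75 76
f 75 55 72
f 76 72 56
f 75 72 76
f 58 81 77
f 81 57 73
f 77 73 50
f 81 73 77
f 92 91 95
f 92 95 93
f 93 95 96
f 93 96 94
f 95 91 97
f 95 97 96
f 96 97 98
f 96 98 94
f 97 91 99
f 97 99 98
f 98 99 100
f 98 100 94
f 99 91 101
f 99 101 100
f 100 101 102
f 100 102 94
f 101 91 103
f 101 103 102
f 102 103 104
f 102 104 94
f 103 91 105
f 103 105 104
f 104 105 106
f 104 106 94
f 105 91 107
f 105 107 106
f 106 107 108
f 106 108 94
f 107 91 109
f 107 109 108
f 108 109 110
f 108 110 94
f 109 91 111
f 109 111 110
f 110 111 112
f 110 112 94
f 111 91 113
f 111 113 112
f 112 113 114
f 112 114 94
f 113 91 115
f 113 115 114
f 114 115 116
f 114 116 94
f 115 91 117
f 115 117 116
f 116 117 118
f 116 118 94
f 117 91 119
f 117 119 118
f 118 119 120
f 118 120 94
f 119 91 121
f 119 121 120
f 120 121 122
f 120 122 94
f 121 91 92
f 121 92 122
f 122 92 93
f 122 93 94



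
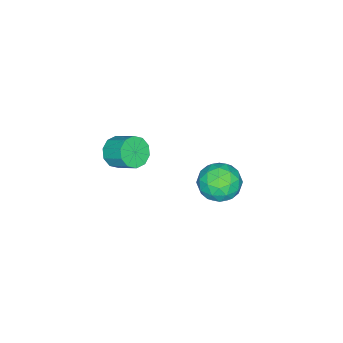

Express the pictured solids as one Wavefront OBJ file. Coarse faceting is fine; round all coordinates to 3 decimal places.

v -2.9 -0.348 -3.379
v -2.257 -1.432 -3.43
v -4.443 -1.308 -2.45
v -3.8 -2.392 -2.501
v -3.408 -1.461 -1.745
v -2.454 -0.868 -2.319
v -4.246 -1.872 -3.561
v -3.292 -1.279 -4.135
v -3.088 -2.374 -3.543
v -2.57 -2.12 -2.421
v -4.13 -0.62 -3.459
v -3.612 -0.366 -2.337
v -2.443 -0.805 -3.486
v -4.257 -1.935 -2.394
v -4.027 -1.387 -1.949
v -3.649 -2.025 -1.98
v -2.559 -0.474 -2.833
v -2.181 -1.111 -2.863
v -2.858 -1.129 -1.873
v -4.519 -1.629 -3.017
v -4.141 -2.266 -3.047
v -3.051 -0.715 -3.9
v -2.673 -1.353 -3.931
v -3.842 -1.611 -4.007
v -2.553 -1.996 -3.583
v -3.461 -2.561 -3.037
v -3.723 -2.255 -3.659
v -3.162 -1.906 -3.997
v -2.249 -1.847 -2.923
v -3.156 -2.412 -2.377
v -2.926 -1.865 -1.932
v -2.365 -1.516 -2.27
v -2.738 -2.401 -2.989
v -3.544 -0.328 -3.503
v -4.451 -0.893 -2.957
v -4.335 -1.224 -3.61
v -3.774 -0.875 -3.948
v -3.239 -0.179 -2.843
v -4.147 -0.744 -2.297
v -3.538 -0.834 -1.883
v -2.977 -0.485 -2.221
v -3.962 -0.339 -2.891
v 1.645 -4.281 2.721
v 2.219 -4.741 3.257
v 2.389 -3.58 4.074
v 1.815 -3.119 3.539
v 2.52 -4.498 2.849
v 2.689 -3.336 3.666
v 2.486 -4.171 2.392
v 2.656 -3.01 3.209
v 2.132 -3.887 2.061
v 2.301 -2.725 2.878
v 1.591 -3.753 1.982
v 1.76 -2.591 2.799
v 1.071 -3.82 2.186
v 1.241 -2.659 3.003
v 0.771 -4.064 2.594
v 0.94 -2.902 3.411
v 0.804 -4.39 3.051
v 0.974 -3.229 3.868
v 1.159 -4.675 3.382
v 1.328 -3.513 4.199
v 1.7 -4.809 3.461
v 1.869 -3.647 4.278
f 1 38 17
f 38 12 41
f 17 41 6
f 38 41 17
f 1 17 13
f 17 6 18
f 13 18 2
f 17 18 13
f 1 13 22
f 13 2 23
f 22 23 8
f 13 23 22
f 1 22 34
f 22 8 37
f 34 37 11
f 22 37 34
f 1 34 38
f 34 11 42
f 38 42 12
f 34 42 38
f 2 18 29
f 18 6 32
f 29 32 10
f 18 32 29
f 6 41 19
f 41 12 40
f 19 40 5
f 41 40 19
f 12 42 39
f 42 11 35
f 39 35 3
f 42 35 39
f 11 37 36
f 37 8 24
f 36 24 7
f 37 24 36
f 8 23 28
f 23 2 25
f 28 25 9
f 23 25 28
f 4 30 16
f 30 10 31
f 16 31 5
f 30 31 16
f 4 16 14
f 16 5 15
f 14 15 3
f 16 15 14
f 4 14 21
f 14 3 20
f 21 20 7
f 14 20 21
f 4 21 26
f 21 7 27
f 26 27 9
f 21 27 26
f 4 26 30
f 26 9 33
f 30 33 10
f 26 33 30
f 5 31 19
f 31 10 32
f 19 32 6
f 31 32 19
f 3 15 39
f 15 5 40
f 39 40 12
f 15 40 39
f 7 20 36
f 20 3 35
f 36 35 11
f 20 35 36
f 9 27 28
f 27 7 24
f 28 24 8
f 27 24 28
f 10 33 29
f 33 9 25
f 29 25 2
f 33 25 29
f 44 43 47
f 44 47 45
f 45 47 48
f 45 48 46
f 47 43 49
f 47 49 48
f 48 49 50
f 48 50 46
f 49 43 51
f 49 51 50
f 50 51 52
f 50 52 46
f 51 43 53
f 51 53 52
f 52 53 54
f 52 54 46
f 53 43 55
f 53 55 54
f 54 55 56
f 54 56 46
f 55 43 57
f 55 57 56
f 56 57 58
f 56 58 46
f 57 43 59
f 57 59 58
f 58 59 60
f 58 60 46
f 59 43 61
f 59 61 60
f 60 61 62
f 60 62 46
f 61 43 63
f 61 63 62
f 62 63 64
f 62 64 46
f 63 43 44
f 63 44 64
f 64 44 45
f 64 45 46



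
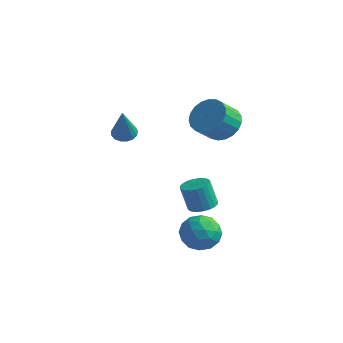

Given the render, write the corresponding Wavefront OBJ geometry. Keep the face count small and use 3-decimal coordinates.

v 3.388 0.481 -0.151
v 3.944 0.439 0.009
v 3.627 0.377 1.092
v 3.072 0.419 0.931
v 3.914 0.664 0.013
v 3.597 0.601 1.096
v 3.804 0.86 -0.008
v 3.487 0.798 1.075
v 3.63 0.999 -0.051
v 3.313 0.937 1.032
v 3.42 1.059 -0.109
v 3.103 0.996 0.974
v 3.205 1.031 -0.174
v 2.888 0.969 0.909
v 3.017 0.919 -0.235
v 2.701 0.857 0.848
v 2.887 0.741 -0.283
v 2.57 0.679 0.8
v 2.833 0.523 -0.312
v 2.516 0.461 0.771
v 2.863 0.299 -0.316
v 2.546 0.236 0.767
v 2.973 0.102 -0.295
v 2.656 0.04 0.788
v 3.147 -0.037 -0.252
v 2.83 -0.099 0.831
v 3.357 -0.096 -0.194
v 3.04 -0.159 0.889
v 3.572 -0.069 -0.129
v 3.255 -0.131 0.954
v 3.759 0.043 -0.068
v 3.443 -0.019 1.015
v 3.89 0.221 -0.02
v 3.573 0.159 1.063
v -1.447 2.269 1.325
v -1.036 2.602 1.362
v -1.053 1.611 2.875
v -1.228 2.731 1.465
v -1.47 2.754 1.536
v -1.707 2.666 1.559
v -1.884 2.487 1.528
v -1.961 2.258 1.451
v -1.92 2.032 1.344
v -1.771 1.86 1.233
v -1.547 1.781 1.143
v -1.3 1.814 1.095
v -1.087 1.952 1.099
v -0.956 2.162 1.155
v -0.938 2.396 1.25
v 1.972 4.064 2.066
v 2.773 4.111 2.375
v 2.529 3.343 3.124
v 1.728 3.296 2.814
v 2.603 4.357 2.571
v 2.359 3.589 3.32
v 2.323 4.552 2.68
v 2.08 3.784 3.429
v 1.983 4.662 2.683
v 1.74 3.895 3.432
v 1.641 4.67 2.579
v 1.397 3.902 3.328
v 1.356 4.572 2.386
v 1.113 3.804 3.135
v 1.178 4.387 2.138
v 0.934 3.619 2.887
v 1.137 4.145 1.877
v 0.893 3.377 2.626
v 1.24 3.89 1.649
v 0.996 3.122 2.398
v 1.47 3.665 1.493
v 1.226 2.897 2.242
v 1.786 3.509 1.436
v 1.542 2.741 2.185
v 2.135 3.448 1.488
v 1.891 2.681 2.236
v 2.456 3.495 1.639
v 2.212 2.727 2.388
v 2.692 3.639 1.865
v 2.448 2.871 2.614
v 2.805 3.857 2.125
v 2.561 3.09 2.874
v 2.602 1.611 -1.609
v 2.955 1.926 -2.342
v 2.805 0.294 -2.078
v 3.158 0.609 -2.811
v 3.581 0.694 -2.052
v 3.455 1.507 -1.763
v 2.305 0.713 -2.657
v 2.179 1.526 -2.368
v 2.771 1.371 -2.99
v 3.559 1.359 -2.616
v 2.201 0.861 -1.804
v 2.989 0.849 -1.43
v 2.761 1.884 -1.935
v 2.999 0.336 -2.485
v 3.248 0.386 -2.039
v 3.455 0.571 -2.471
v 3.055 1.638 -1.594
v 3.262 1.823 -2.025
v 3.63 1.099 -1.854
v 2.498 0.397 -2.395
v 2.705 0.582 -2.826
v 2.305 1.649 -1.949
v 2.512 1.834 -2.381
v 2.13 1.121 -2.566
v 2.86 1.743 -2.746
v 2.979 0.969 -3.022
v 2.478 1.03 -2.932
v 2.404 1.508 -2.761
v 3.323 1.736 -2.527
v 3.443 0.962 -2.802
v 3.691 1.012 -2.356
v 3.617 1.49 -2.186
v 3.215 1.41 -2.908
v 2.317 1.258 -1.618
v 2.437 0.484 -1.893
v 2.143 0.73 -2.234
v 2.069 1.208 -2.064
v 2.781 1.251 -1.398
v 2.9 0.477 -1.674
v 3.356 0.712 -1.659
v 3.282 1.19 -1.488
v 2.545 0.81 -1.512
f 2 1 5
f 2 5 3
f 3 5 6
f 3 6 4
f 5 1 7
f 5 7 6
f 6 7 8
f 6 8 4
f 7 1 9
f 7 9 8
f 8 9 10
f 8 10 4
f 9 1 11
f 9 11 10
f 10 11 12
f 10 12 4
f 11 1 13
f 11 13 12
f 12 13 14
f 12 14 4
f 13 1 15
f 13 15 14
f 14 15 16
f 14 16 4
f 15 1 17
f 15 17 16
f 16 17 18
f 16 18 4
f 17 1 19
f 17 19 18
f 18 19 20
f 18 20 4
f 19 1 21
f 19 21 20
f 20 21 22
f 20 22 4
f 21 1 23
f 21 23 22
f 22 23 24
f 22 24 4
f 23 1 25
f 23 25 24
f 24 25 26
f 24 26 4
f 25 1 27
f 25 27 26
f 26 27 28
f 26 28 4
f 27 1 29
f 27 29 28
f 28 29 30
f 28 30 4
f 29 1 31
f 29 31 30
f 30 31 32
f 30 32 4
f 31 1 33
f 31 33 32
f 32 33 34
f 32 34 4
f 33 1 2
f 33 2 34
f 34 2 3
f 34 3 4
f 36 35 38
f 36 38 37
f 38 35 39
f 38 39 37
f 39 35 40
f 39 40 37
f 40 35 41
f 40 41 37
f 41 35 42
f 41 42 37
f 42 35 43
f 42 43 37
f 43 35 44
f 43 44 37
f 44 35 45
f 44 45 37
f 45 35 46
f 45 46 37
f 46 35 47
f 46 47 37
f 47 35 48
f 47 48 37
f 48 35 49
f 48 49 37
f 49 35 36
f 49 36 37
f 51 50 54
f 51 54 52
f 52 54 55
f 52 55 53
f 54 50 56
f 54 56 55
f 55 56 57
f 55 57 53
f 56 50 58
f 56 58 57
f 57 58 59
f 57 59 53
f 58 50 60
f 58 60 59
f 59 60 61
f 59 61 53
f 60 50 62
f 60 62 61
f 61 62 63
f 61 63 53
f 62 50 64
f 62 64 63
f 63 64 65
f 63 65 53
f 64 50 66
f 64 66 65
f 65 66 67
f 65 67 53
f 66 50 68
f 66 68 67
f 67 68 69
f 67 69 53
f 68 50 70
f 68 70 69
f 69 70 71
f 69 71 53
f 70 50 72
f 70 72 71
f 71 72 73
f 71 73 53
f 72 50 74
f 72 74 73
f 73 74 75
f 73 75 53
f 74 50 76
f 74 76 75
f 75 76 77
f 75 77 53
f 76 50 78
f 76 78 77
f 77 78 79
f 77 79 53
f 78 50 80
f 78 80 79
f 79 80 81
f 79 81 53
f 80 50 51
f 80 51 81
f 81 51 52
f 81 52 53
f 82 119 98
f 119 93 122
f 98 122 87
f 119 122 98
f 82 98 94
f 98 87 99
f 94 99 83
f 98 99 94
f 82 94 103
f 94 83 104
f 103 104 89
f 94 104 103
f 82 103 115
f 103 89 118
f 115 118 92
f 103 118 115
f 82 115 119
f 115 92 123
f 119 123 93
f 115 123 119
f 83 99 110
f 99 87 113
f 110 113 91
f 99 113 110
f 87 122 100
f 122 93 121
f 100 121 86
f 122 121 100
f 93 123 120
f 123 92 116
f 120 116 84
f 123 116 120
f 92 118 117
f 118 89 105
f 117 105 88
f 118 105 117
f 89 104 109
f 104 83 106
f 109 106 90
f 104 106 109
f 85 111 97
f 111 91 112
f 97 112 86
f 111 112 97
f 85 97 95
f 97 86 96
f 95 96 84
f 97 96 95
f 85 95 102
f 95 84 101
f 102 101 88
f 95 101 102
f 85 102 107
f 102 88 108
f 107 108 90
f 102 108 107
f 85 107 111
f 107 90 114
f 111 114 91
f 107 114 111
f 86 112 100
f 112 91 113
f 100 113 87
f 112 113 100
f 84 96 120
f 96 86 121
f 120 121 93
f 96 121 120
f 88 101 117
f 101 84 116
f 117 116 92
f 101 116 117
f 90 108 109
f 108 88 105
f 109 105 89
f 108 105 109
f 91 114 110
f 114 90 106
f 110 106 83
f 114 106 110



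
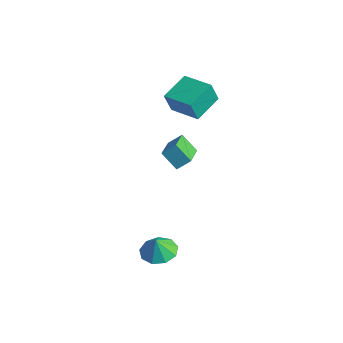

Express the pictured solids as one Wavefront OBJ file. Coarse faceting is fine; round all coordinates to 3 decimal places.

v 0.059 0.228 2.806
v 0.451 0.807 3.357
v 0.886 0.463 1.969
v 1.279 1.042 2.52
v 1.161 -1.182 3.5
v 1.554 -0.603 4.051
v 1.989 -0.947 2.663
v 2.381 -0.368 3.214
v 1.645 -1.829 -3.468
v 2.171 -1.008 -3.301
v 1.675 -2.051 -2.472
v 1.509 -0.873 -3.251
v 0.911 -1.186 -3.302
v 0.656 -1.8 -3.43
v 0.863 -2.427 -3.577
v 1.436 -2.775 -3.672
v 2.107 -2.681 -3.671
v 2.561 -2.188 -3.576
v 2.586 -1.527 -3.429
v -2.267 2.533 2.735
v -2.34 2.088 3.997
v -2.536 4.188 3.302
v -2.61 3.743 4.564
v -0.51 2.757 2.916
v -0.584 2.312 4.178
v -0.78 4.412 3.483
v -0.853 3.967 4.745
f 2 4 1
f 5 2 1
f 1 4 3
f 3 5 1
f 2 8 4
f 6 2 5
f 6 8 2
f 4 8 3
f 7 5 3
f 3 8 7
f 7 6 5
f 8 6 7
f 10 9 12
f 10 12 11
f 12 9 13
f 12 13 11
f 13 9 14
f 13 14 11
f 14 9 15
f 14 15 11
f 15 9 16
f 15 16 11
f 16 9 17
f 16 17 11
f 17 9 18
f 17 18 11
f 18 9 19
f 18 19 11
f 19 9 10
f 19 10 11
f 21 23 20
f 24 21 20
f 20 23 22
f 22 24 20
f 21 27 23
f 25 21 24
f 25 27 21
f 23 27 22
f 26 24 22
f 22 27 26
f 26 25 24
f 27 25 26



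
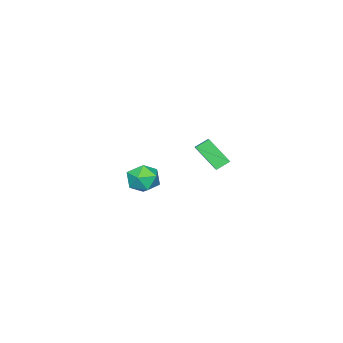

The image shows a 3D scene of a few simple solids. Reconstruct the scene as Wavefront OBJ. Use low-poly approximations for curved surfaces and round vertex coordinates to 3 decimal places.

v -4.477 2.376 -3.224
v -4.375 1.067 -1.837
v -3.643 2.981 -2.715
v -3.541 1.672 -1.327
v -3.839 1.908 -3.713
v -3.737 0.599 -2.325
v -3.005 2.513 -3.203
v -2.903 1.204 -1.816
v 2.798 2.594 -0.555
v 3.163 3.019 -1.381
v 4.057 1.581 -0.519
v 4.422 2.006 -1.345
v 4.41 2.514 -0.485
v 3.632 3.14 -0.507
v 3.588 1.46 -1.393
v 2.81 2.086 -1.415
v 3.652 2.319 -1.899
v 4.16 2.97 -1.338
v 3.06 1.63 -0.562
v 3.568 2.281 -0.001
f 2 4 1
f 5 2 1
f 1 4 3
f 3 5 1
f 2 8 4
f 6 2 5
f 6 8 2
f 4 8 3
f 7 5 3
f 3 8 7
f 7 6 5
f 8 6 7
f 9 20 14
f 9 14 10
f 9 10 16
f 9 16 19
f 9 19 20
f 10 14 18
f 14 20 13
f 20 19 11
f 19 16 15
f 16 10 17
f 12 18 13
f 12 13 11
f 12 11 15
f 12 15 17
f 12 17 18
f 13 18 14
f 11 13 20
f 15 11 19
f 17 15 16
f 18 17 10



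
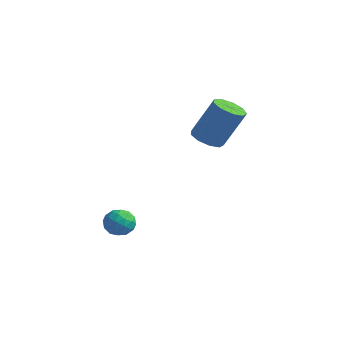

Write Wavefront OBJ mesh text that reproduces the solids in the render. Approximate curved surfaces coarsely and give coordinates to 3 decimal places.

v 1.973 -2.911 -0.158
v 2.38 -2.924 -0.668
v 1.38 -3.656 -0.612
v 1.787 -3.669 -1.122
v 1.984 -3.893 -0.542
v 2.35 -3.433 -0.262
v 1.41 -3.147 -1.018
v 1.776 -2.687 -0.738
v 2.032 -3.07 -1.199
v 2.386 -3.531 -0.905
v 1.374 -3.049 -0.375
v 1.728 -3.51 -0.081
v 2.228 -2.852 -0.373
v 1.532 -3.728 -0.907
v 1.647 -3.86 -0.566
v 1.886 -3.867 -0.866
v 2.211 -3.151 -0.134
v 2.45 -3.159 -0.434
v 2.217 -3.729 -0.36
v 1.31 -3.421 -0.846
v 1.549 -3.429 -1.146
v 1.874 -2.713 -0.414
v 2.113 -2.72 -0.714
v 1.543 -2.851 -0.92
v 2.263 -2.945 -0.985
v 1.915 -3.383 -1.252
v 1.693 -3.076 -1.191
v 1.908 -2.806 -1.026
v 2.471 -3.216 -0.812
v 2.123 -3.654 -1.079
v 2.238 -3.786 -0.738
v 2.454 -3.516 -0.573
v 2.267 -3.302 -1.125
v 1.637 -2.926 -0.201
v 1.289 -3.364 -0.468
v 1.306 -3.064 -0.707
v 1.522 -2.794 -0.542
v 1.845 -3.197 -0.028
v 1.497 -3.635 -0.295
v 1.852 -3.774 -0.254
v 2.067 -3.504 -0.089
v 1.493 -3.278 -0.155
v 1.876 1.05 2.428
v 2.315 1.504 2.104
v 2.943 2.085 3.768
v 2.504 1.63 4.092
v 1.888 1.719 2.191
v 2.515 2.299 3.854
v 1.455 1.62 2.388
v 2.083 2.2 4.052
v 1.22 1.255 2.605
v 1.847 1.835 4.268
v 1.291 0.794 2.739
v 1.919 1.374 4.402
v 1.637 0.452 2.727
v 2.264 1.032 4.391
v 2.094 0.391 2.576
v 2.722 0.971 4.239
v 2.449 0.637 2.356
v 3.077 1.218 4.019
v 2.537 1.077 2.17
v 3.164 1.657 3.833
f 1 38 17
f 38 12 41
f 17 41 6
f 38 41 17
f 1 17 13
f 17 6 18
f 13 18 2
f 17 18 13
f 1 13 22
f 13 2 23
f 22 23 8
f 13 23 22
f 1 22 34
f 22 8 37
f 34 37 11
f 22 37 34
f 1 34 38
f 34 11 42
f 38 42 12
f 34 42 38
f 2 18 29
f 18 6 32
f 29 32 10
f 18 32 29
f 6 41 19
f 41 12 40
f 19 40 5
f 41 40 19
f 12 42 39
f 42 11 35
f 39 35 3
f 42 35 39
f 11 37 36
f 37 8 24
f 36 24 7
f 37 24 36
f 8 23 28
f 23 2 25
f 28 25 9
f 23 25 28
f 4 30 16
f 30 10 31
f 16 31 5
f 30 31 16
f 4 16 14
f 16 5 15
f 14 15 3
f 16 15 14
f 4 14 21
f 14 3 20
f 21 20 7
f 14 20 21
f 4 21 26
f 21 7 27
f 26 27 9
f 21 27 26
f 4 26 30
f 26 9 33
f 30 33 10
f 26 33 30
f 5 31 19
f 31 10 32
f 19 32 6
f 31 32 19
f 3 15 39
f 15 5 40
f 39 40 12
f 15 40 39
f 7 20 36
f 20 3 35
f 36 35 11
f 20 35 36
f 9 27 28
f 27 7 24
f 28 24 8
f 27 24 28
f 10 33 29
f 33 9 25
f 29 25 2
f 33 25 29
f 44 43 47
f 44 47 45
f 45 47 48
f 45 48 46
f 47 43 49
f 47 49 48
f 48 49 50
f 48 50 46
f 49 43 51
f 49 51 50
f 50 51 52
f 50 52 46
f 51 43 53
f 51 53 52
f 52 53 54
f 52 54 46
f 53 43 55
f 53 55 54
f 54 55 56
f 54 56 46
f 55 43 57
f 55 57 56
f 56 57 58
f 56 58 46
f 57 43 59
f 57 59 58
f 58 59 60
f 58 60 46
f 59 43 61
f 59 61 60
f 60 61 62
f 60 62 46
f 61 43 44
f 61 44 62
f 62 44 45
f 62 45 46



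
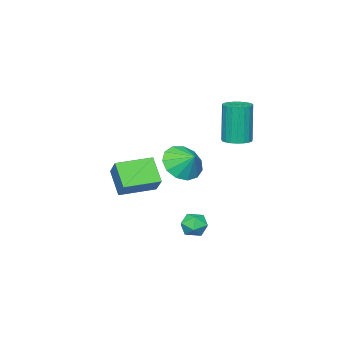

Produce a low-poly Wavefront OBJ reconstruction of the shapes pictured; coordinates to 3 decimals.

v -1.152 -3.126 -0.628
v -0.633 -2.297 0.288
v -0.728 -2.195 -1.711
v -0.208 -1.366 -0.795
v 0.408 -3.974 -0.745
v 0.928 -3.145 0.171
v 0.833 -3.043 -1.828
v 1.352 -2.214 -0.912
v 1.131 1.139 1.503
v 2.133 1.142 1.376
v 1.209 1.921 2.137
v 1.92 1.486 0.977
v 1.456 1.721 0.744
v 0.889 1.77 0.753
v 0.399 1.619 1
v 0.141 1.316 1.406
v 0.198 0.956 1.844
v 0.551 0.654 2.173
v 1.088 0.506 2.289
v 1.638 0.559 2.156
v 2.028 0.796 1.816
v -2.808 0.771 1.563
v -2.304 1.235 1.648
v -2.509 1.072 3.742
v -3.012 0.609 3.657
v -2.537 1.402 1.639
v -2.742 1.239 3.732
v -2.817 1.459 1.616
v -3.022 1.297 3.709
v -3.096 1.398 1.584
v -3.301 1.235 3.677
v -3.324 1.228 1.548
v -3.529 1.066 3.642
v -3.464 0.98 1.515
v -3.669 0.817 3.609
v -3.489 0.695 1.49
v -3.694 0.532 3.584
v -3.397 0.423 1.478
v -3.602 0.261 3.572
v -3.203 0.212 1.481
v -3.408 0.049 3.575
v -2.941 0.098 1.498
v -3.146 -0.065 3.591
v -2.655 0.099 1.526
v -2.86 -0.063 3.62
v -2.396 0.218 1.56
v -2.601 0.055 3.654
v -2.208 0.431 1.595
v -2.413 0.269 3.689
v -2.124 0.704 1.625
v -2.329 0.541 3.719
v -2.158 0.988 1.644
v -2.362 0.826 3.737
v -0.322 0.545 -2.462
v 0.084 0.077 -2.84
v -1.124 0.543 -3.32
v -0.718 0.075 -3.698
v -1.044 -0.139 -3.086
v -0.548 -0.138 -2.556
v -0.492 0.758 -3.604
v 0.004 0.759 -3.074
v -0.021 0.209 -3.546
v -0.362 -0.346 -3.226
v -0.678 0.966 -2.934
v -1.019 0.411 -2.614
f 2 4 1
f 5 2 1
f 1 4 3
f 3 5 1
f 2 8 4
f 6 2 5
f 6 8 2
f 4 8 3
f 7 5 3
f 3 8 7
f 7 6 5
f 8 6 7
f 10 9 12
f 10 12 11
f 12 9 13
f 12 13 11
f 13 9 14
f 13 14 11
f 14 9 15
f 14 15 11
f 15 9 16
f 15 16 11
f 16 9 17
f 16 17 11
f 17 9 18
f 17 18 11
f 18 9 19
f 18 19 11
f 19 9 20
f 19 20 11
f 20 9 21
f 20 21 11
f 21 9 10
f 21 10 11
f 23 22 26
f 23 26 24
f 24 26 27
f 24 27 25
f 26 22 28
f 26 28 27
f 27 28 29
f 27 29 25
f 28 22 30
f 28 30 29
f 29 30 31
f 29 31 25
f 30 22 32
f 30 32 31
f 31 32 33
f 31 33 25
f 32 22 34
f 32 34 33
f 33 34 35
f 33 35 25
f 34 22 36
f 34 36 35
f 35 36 37
f 35 37 25
f 36 22 38
f 36 38 37
f 37 38 39
f 37 39 25
f 38 22 40
f 38 40 39
f 39 40 41
f 39 41 25
f 40 22 42
f 40 42 41
f 41 42 43
f 41 43 25
f 42 22 44
f 42 44 43
f 43 44 45
f 43 45 25
f 44 22 46
f 44 46 45
f 45 46 47
f 45 47 25
f 46 22 48
f 46 48 47
f 47 48 49
f 47 49 25
f 48 22 50
f 48 50 49
f 49 50 51
f 49 51 25
f 50 22 52
f 50 52 51
f 51 52 53
f 51 53 25
f 52 22 23
f 52 23 53
f 53 23 24
f 53 24 25
f 54 65 59
f 54 59 55
f 54 55 61
f 54 61 64
f 54 64 65
f 55 59 63
f 59 65 58
f 65 64 56
f 64 61 60
f 61 55 62
f 57 63 58
f 57 58 56
f 57 56 60
f 57 60 62
f 57 62 63
f 58 63 59
f 56 58 65
f 60 56 64
f 62 60 61
f 63 62 55



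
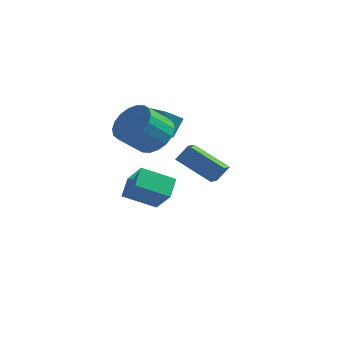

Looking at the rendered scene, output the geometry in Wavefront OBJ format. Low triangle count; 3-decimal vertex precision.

v -1.554 2.288 -0.53
v -1.975 1.508 0.069
v -1.381 2.908 0.399
v -1.802 2.127 0.998
v -0.058 1.613 -0.358
v -0.479 0.832 0.241
v 0.115 2.232 0.571
v -0.306 1.452 1.17
v -0.159 0.137 0.275
v 0.701 -0.491 0.17
v 0.098 -1.485 1.18
v -0.761 -0.857 1.285
v 0.824 -0.202 0.528
v 0.221 -1.196 1.538
v 0.753 0.154 0.836
v 0.15 -0.84 1.846
v 0.5 0.507 1.032
v -0.102 -0.487 2.043
v 0.118 0.787 1.079
v -0.485 -0.207 2.089
v -0.32 0.937 0.966
v -0.923 -0.056 1.976
v -0.725 0.93 0.717
v -1.328 -0.064 1.727
v -1.018 0.765 0.38
v -1.621 -0.229 1.39
v -1.141 0.476 0.022
v -1.744 -0.518 1.032
v -1.07 0.12 -0.286
v -1.673 -0.874 0.724
v -0.818 -0.233 -0.483
v -1.42 -1.227 0.528
v -0.435 -0.513 -0.529
v -1.038 -1.507 0.481
v 0.003 -0.664 -0.416
v -0.6 -1.657 0.594
v 0.408 -0.656 -0.167
v -0.195 -1.65 0.843
v 2.088 -2.417 0.265
v 2.511 -2.092 0.99
v 1.929 -1.541 -0.036
v 2.353 -1.215 0.689
v 3.707 -2.445 -0.669
v 4.131 -2.119 0.056
v 3.549 -1.568 -0.97
v 3.972 -1.243 -0.245
v -2.405 1.216 -4.245
v -1.427 0.666 -3.161
v -2.611 2.157 -3.581
v -1.632 1.607 -2.498
v -1.108 2.033 -5.002
v -0.129 1.483 -3.919
v -1.313 2.974 -4.339
v -0.335 2.424 -3.255
f 2 4 1
f 5 2 1
f 1 4 3
f 3 5 1
f 2 8 4
f 6 2 5
f 6 8 2
f 4 8 3
f 7 5 3
f 3 8 7
f 7 6 5
f 8 6 7
f 10 9 13
f 10 13 11
f 11 13 14
f 11 14 12
f 13 9 15
f 13 15 14
f 14 15 16
f 14 16 12
f 15 9 17
f 15 17 16
f 16 17 18
f 16 18 12
f 17 9 19
f 17 19 18
f 18 19 20
f 18 20 12
f 19 9 21
f 19 21 20
f 20 21 22
f 20 22 12
f 21 9 23
f 21 23 22
f 22 23 24
f 22 24 12
f 23 9 25
f 23 25 24
f 24 25 26
f 24 26 12
f 25 9 27
f 25 27 26
f 26 27 28
f 26 28 12
f 27 9 29
f 27 29 28
f 28 29 30
f 28 30 12
f 29 9 31
f 29 31 30
f 30 31 32
f 30 32 12
f 31 9 33
f 31 33 32
f 32 33 34
f 32 34 12
f 33 9 35
f 33 35 34
f 34 35 36
f 34 36 12
f 35 9 37
f 35 37 36
f 36 37 38
f 36 38 12
f 37 9 10
f 37 10 38
f 38 10 11
f 38 11 12
f 40 42 39
f 43 40 39
f 39 42 41
f 41 43 39
f 40 46 42
f 44 40 43
f 44 46 40
f 42 46 41
f 45 43 41
f 41 46 45
f 45 44 43
f 46 44 45
f 48 50 47
f 51 48 47
f 47 50 49
f 49 51 47
f 48 54 50
f 52 48 51
f 52 54 48
f 50 54 49
f 53 51 49
f 49 54 53
f 53 52 51
f 54 52 53



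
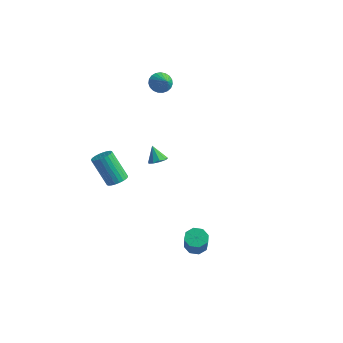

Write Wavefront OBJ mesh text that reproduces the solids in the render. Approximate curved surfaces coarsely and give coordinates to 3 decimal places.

v 1.427 -1.755 2.249
v 1.896 -1.623 2.481
v 0.973 -1.725 3.151
v 1.716 -1.318 2.38
v 1.4 -1.216 2.218
v 1.096 -1.367 2.07
v 0.948 -1.699 2.006
v 1.023 -2.057 2.056
v 1.288 -2.274 2.196
v 1.617 -2.248 2.361
v 1.858 -1.991 2.474
v -4.222 3.807 3.341
v -3.871 4.391 3.144
v -3.378 3.493 3.919
v -4.006 4.481 3.39
v -4.178 4.454 3.628
v -4.359 4.316 3.817
v -4.515 4.089 3.923
v -4.621 3.814 3.928
v -4.658 3.537 3.833
v -4.62 3.307 3.652
v -4.513 3.163 3.417
v -4.355 3.131 3.169
v -4.175 3.215 2.951
v -4.003 3.402 2.801
v -3.869 3.658 2.744
v -3.796 3.941 2.79
v -3.796 4.2 2.931
v -2.117 -1.392 -1.224
v -1.602 -1.21 -0.911
v -2.507 -1.506 0.756
v -3.023 -1.688 0.444
v -1.72 -0.996 -0.937
v -2.625 -1.293 0.73
v -1.898 -0.842 -1.007
v -2.804 -1.139 0.66
v -2.111 -0.772 -1.11
v -3.016 -1.069 0.558
v -2.324 -0.796 -1.23
v -3.229 -1.093 0.438
v -2.505 -0.911 -1.349
v -3.411 -1.208 0.318
v -2.628 -1.099 -1.449
v -3.533 -1.396 0.218
v -2.673 -1.332 -1.515
v -3.578 -1.629 0.153
v -2.633 -1.574 -1.536
v -3.538 -1.87 0.131
v -2.515 -1.787 -1.51
v -3.42 -2.084 0.157
v -2.336 -1.941 -1.44
v -3.242 -2.238 0.227
v -2.124 -2.011 -1.338
v -3.029 -2.308 0.33
v -1.911 -1.987 -1.218
v -2.816 -2.284 0.45
v -1.729 -1.872 -1.098
v -2.635 -2.169 0.569
v -1.607 -1.684 -0.998
v -2.512 -1.981 0.669
v -1.562 -1.451 -0.933
v -2.467 -1.748 0.735
v 2.906 -0.428 -4.247
v 3.362 -0.667 -4.644
v 4.189 -1.471 -3.21
v 3.734 -1.232 -2.813
v 3.483 -0.22 -4.463
v 4.31 -1.024 -3.029
v 3.266 0.105 -4.155
v 4.093 -0.698 -2.722
v 2.838 0.118 -3.901
v 3.666 -0.686 -2.468
v 2.451 -0.189 -3.85
v 3.278 -0.993 -2.416
v 2.33 -0.636 -4.031
v 3.157 -1.44 -2.597
v 2.547 -0.962 -4.338
v 3.374 -1.765 -2.905
v 2.974 -0.974 -4.592
v 3.802 -1.778 -3.159
f 2 1 4
f 2 4 3
f 4 1 5
f 4 5 3
f 5 1 6
f 5 6 3
f 6 1 7
f 6 7 3
f 7 1 8
f 7 8 3
f 8 1 9
f 8 9 3
f 9 1 10
f 9 10 3
f 10 1 11
f 10 11 3
f 11 1 2
f 11 2 3
f 13 12 15
f 13 15 14
f 15 12 16
f 15 16 14
f 16 12 17
f 16 17 14
f 17 12 18
f 17 18 14
f 18 12 19
f 18 19 14
f 19 12 20
f 19 20 14
f 20 12 21
f 20 21 14
f 21 12 22
f 21 22 14
f 22 12 23
f 22 23 14
f 23 12 24
f 23 24 14
f 24 12 25
f 24 25 14
f 25 12 26
f 25 26 14
f 26 12 27
f 26 27 14
f 27 12 28
f 27 28 14
f 28 12 13
f 28 13 14
f 30 29 33
f 30 33 31
f 31 33 34
f 31 34 32
f 33 29 35
f 33 35 34
f 34 35 36
f 34 36 32
f 35 29 37
f 35 37 36
f 36 37 38
f 36 38 32
f 37 29 39
f 37 39 38
f 38 39 40
f 38 40 32
f 39 29 41
f 39 41 40
f 40 41 42
f 40 42 32
f 41 29 43
f 41 43 42
f 42 43 44
f 42 44 32
f 43 29 45
f 43 45 44
f 44 45 46
f 44 46 32
f 45 29 47
f 45 47 46
f 46 47 48
f 46 48 32
f 47 29 49
f 47 49 48
f 48 49 50
f 48 50 32
f 49 29 51
f 49 51 50
f 50 51 52
f 50 52 32
f 51 29 53
f 51 53 52
f 52 53 54
f 52 54 32
f 53 29 55
f 53 55 54
f 54 55 56
f 54 56 32
f 55 29 57
f 55 57 56
f 56 57 58
f 56 58 32
f 57 29 59
f 57 59 58
f 58 59 60
f 58 60 32
f 59 29 61
f 59 61 60
f 60 61 62
f 60 62 32
f 61 29 30
f 61 30 62
f 62 30 31
f 62 31 32
f 64 63 67
f 64 67 65
f 65 67 68
f 65 68 66
f 67 63 69
f 67 69 68
f 68 69 70
f 68 70 66
f 69 63 71
f 69 71 70
f 70 71 72
f 70 72 66
f 71 63 73
f 71 73 72
f 72 73 74
f 72 74 66
f 73 63 75
f 73 75 74
f 74 75 76
f 74 76 66
f 75 63 77
f 75 77 76
f 76 77 78
f 76 78 66
f 77 63 79
f 77 79 78
f 78 79 80
f 78 80 66
f 79 63 64
f 79 64 80
f 80 64 65
f 80 65 66

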